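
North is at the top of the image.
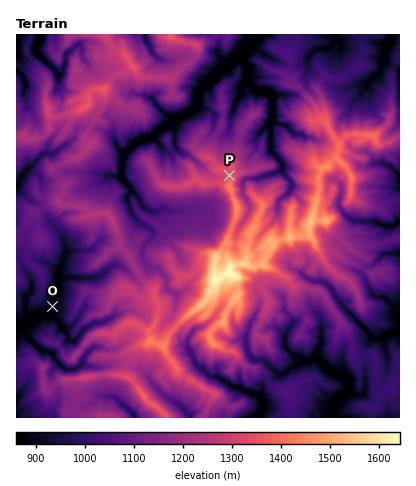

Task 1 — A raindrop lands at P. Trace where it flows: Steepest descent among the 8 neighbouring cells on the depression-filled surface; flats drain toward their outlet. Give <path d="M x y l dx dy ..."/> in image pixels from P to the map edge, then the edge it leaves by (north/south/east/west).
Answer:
<path d="M230 176l-4-2-4 4-6 0-6-4-20-18-6-2-6-4-4-4 0-16-2-2 0-4 6-6 2 0 12-6 6-6 0-10 2-6 12-12 14-10 8-10 8-2 10-16 2-6"/>
exit: north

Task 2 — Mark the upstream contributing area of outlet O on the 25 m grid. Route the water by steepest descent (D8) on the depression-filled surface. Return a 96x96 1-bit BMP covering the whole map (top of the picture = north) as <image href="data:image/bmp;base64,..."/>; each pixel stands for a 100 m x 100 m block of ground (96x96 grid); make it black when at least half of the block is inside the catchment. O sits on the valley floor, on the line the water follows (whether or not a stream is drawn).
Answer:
<image width="96" height="96" href="data:image/bmp;base64,Qk2+BAAAAAAAAD4AAAAoAAAAYAAAAGAAAAABAAEAAAAAAIAEAAATCwAAEwsAAAIAAAAAAAAA////AAAAAAAAAAAAAAAAAAAAAAAAAAAAAAAAAAAAAAAAAAAAAAAAAAAAAAAAAAAAAAAAAAAAAAAAAAAAAAAAAAAAAAAAAAAAAAAAAAAAAAAAAAAAAAAAAAAAAAAAAAAAAAAAAAAAAAAAAAAAAAAAAAAAAAAAAAAAAAAAAAAAAAAAAAAAAAAAAAAAAAAAAAAAAAAAAAAAAAAAAAAAAAAAAAAAAAAAAAAAAAAAAAAAAAAAAAAAAAAAAAAAAAAAAAAAAAAAAAAAAAAAAAAAAAAAAAAAAAAAAAAAAAAAAAAAAAAAAAAAAAAAAAAAAAAAAAAAAAAAAAAAAAAAAAAAAAAAAAAAAAAAAAAAAAAAAAAAAAAAAAAAAAAAAAAAAAAAAAAAAAAAAAAAAAAAAAAAAAAAAAAAAAAAAAAAAAAAAAAAAAAAAAAAAAAAAAAAAAAAAAAAAAAAAAAAAAAB/wAAAAAAAAAAAAAD/wAAAAAAAAAAAAAD/4AD4AAAAAAAAAAD/4+H4AAAAAAAAAAB///PwAAAAAAAAAAB////gAAAAAAAAAAB////AAAAAAAAAAAD///+AAAAAAAAAAAD///8AAAAAAAAAAAH///8AAAAAAAAAAAP///4AAAAAAAAAAAf///4AAAAAAAAAAAf///wAAAAAAAAAAAf///gAAAAAAAAAAAf///AAAAAAAAAAAAP///AAAAAAAAAAAAD///AAAAAAAAAAAAD///AAAAAAAAAAAAD//+AAAAAAAAAAAAH//+AAAAAAAAAAAAH//+AAAAAAAAAAAAH//8AAAAAAAAAAAAH//4AAAAAAAAAAAAD/8AAAAAAAAAAAAAB/4AAAAAAAAAAAAAAYAAAAAAAAAAAAAAAAAAAAAAAAAAAAAAAAAAAAAAAAAAAAAAAAAAAAAAAAAAAAAAAAAAAAAAAAAAAAAAAAAAAAAAAAAAAAAAAAAAAAAAAAAAAAAAAAAAAAAAAAAAAAAAAAAAAAAAAAAAAAAAAAAAAAAAAAAAAAAAAAAAAAAAAAAAAAAAAAAAAAAAAAAAAAAAAAAAAAAAAAAAAAAAAAAAAAAAAAAAAAAAAAAAAAAAAAAAAAAAAAAAAAAAAAAAAAAAAAAAAAAAAAAAAAAAAAAAAAAAAAAAAAAAAAAAAAAAAAAAAAAAAAAAAAAAAAAAAAAAAAAAAAAAAAAAAAAAAAAAAAAAAAAAAAAAAAAAAAAAAAAAAAAAAAAAAAAAAAAAAAAAAAAAAAAAAAAAAAAAAAAAAAAAAAAAAAAAAAAAAAAAAAAAAAAAAAAAAAAAAAAAAAAAAAAAAAAAAAAAAAAAAAAAAAAAAAAAAAAAAAAAAAAAAAAAAAAAAAAAAAAAAAAAAAAAAAAAAAAAAAAAAAAAAAAAAAAAAAAAAAAAAAAAAAAAAAAAAAAAAAAAAAAAAAAAAAAAAAAAAAAAAAAAAAAAAAAAAAAAAAAAAAAAAAAAAAAAAAAAAAAAAAAAAAAAAAAAAAAAAAAAAAAAAAAAAAAAAAAAAAAAAAAAAAAAAAAAAAAAAAAAAAAA="/>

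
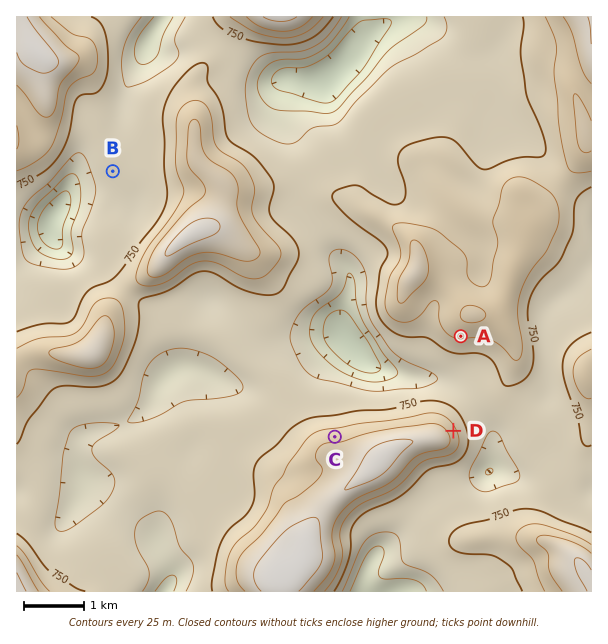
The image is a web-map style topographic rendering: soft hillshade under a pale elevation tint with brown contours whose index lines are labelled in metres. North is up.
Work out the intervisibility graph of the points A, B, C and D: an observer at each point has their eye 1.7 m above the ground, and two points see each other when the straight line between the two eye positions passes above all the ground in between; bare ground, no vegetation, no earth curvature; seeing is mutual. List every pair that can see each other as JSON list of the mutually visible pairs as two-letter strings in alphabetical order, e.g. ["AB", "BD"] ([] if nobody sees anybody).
["AC", "AD"]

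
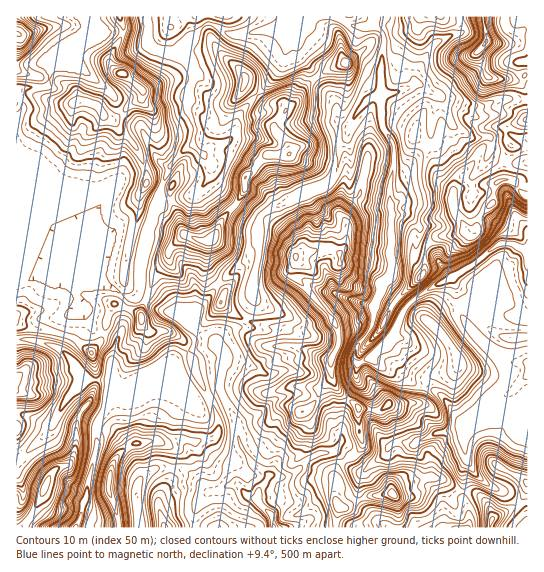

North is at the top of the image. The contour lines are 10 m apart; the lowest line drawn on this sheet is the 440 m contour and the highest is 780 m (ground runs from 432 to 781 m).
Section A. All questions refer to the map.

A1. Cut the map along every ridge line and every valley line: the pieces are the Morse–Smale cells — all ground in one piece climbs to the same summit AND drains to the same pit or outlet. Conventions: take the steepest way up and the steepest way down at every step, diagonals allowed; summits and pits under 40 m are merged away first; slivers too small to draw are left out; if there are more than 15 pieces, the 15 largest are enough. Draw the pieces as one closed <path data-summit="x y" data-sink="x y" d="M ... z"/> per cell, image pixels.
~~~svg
<path data-summit="486 42" data-sink="527 251" d="M527 16l-154 1 0 8 10 8 1 4-4 58 1 27 3 8 9 13 2 7 0 11-6 26 3 24 0 63-11 11 0 6-8 18-1 17-16 23-1 12 3 3 12-5 22-21 16-33 25-18 40-22 26-21 14 0 15 7z"/><path data-summit="213 238" data-sink="527 251" d="M297 23l-20 6-19 2-16 4-11 0-18-11-7 0-14 14-4 8 0 7 5 13 0 15-4 8-1 24 7 13-2 19-8 4-14 16-10 21-1 16-7 9-1 10-5 10-6 28-2 36-2 2-8 0-22-12-30 3-38-12-22 0-1 46 2 2 51 12 22 17 10-14 13-35 27 10 0-5 8-15 7-21 12-11 0-9 4-7 13-11 18 6 6 0-2 24 5 13 6 6 29-24 10 0 2-2-2-28 3-13 5-5 33-16 24-8 10-9 7-14 1-18 7-9 2-11-12-8-2-18-24-32-12-12-3-19-5-5 1-6z"/><path data-summit="122 74" data-sink="527 251" d="M146 16l-64 0 3 7-2 15-6 11-18 18-8 3-3 15-6 3-19 0-7 3 8 14-3 9-5 5 1 157 22 0 38 12 28-3-4-12 10-39 8-5 22 6 6-1 6-23 7-9 1-16 10-21 14-16 8-4 2-19-7-13 1-24 4-8 0-15-5-13 3-12-2-1-15 12-15-1-5-3-6-9 0-20z"/><path data-summit="295 257" data-sink="527 251" d="M379 96l-9 3-17 19-6 20-7 9-1 18-7 14-7 8-51 20-14 10-3 13 2 28-7 27 0 9 3 7-10 18 16 6 17 3 5 6 0 11 2 2 21 2 17 10 9 0-1 15 4 12 11 13 13 8 0 23 4 15-9 11-9 5 8 8 5 3 5 0 19-15 7-11 6-3 20 1 20-11 27-5 3-3-24-30-14-8-14-4-9-9-4-7-3-13-11-10-16 15-12 5-3-3 2-15 15-20 1-17 8-18 0-6 11-11 0-63-3-24 6-26 0-11-3-9-9-14z"/><path data-summit="17 34" data-sink="527 251" d="M513 244l-16 1-24 20-56 32-13 13-12 28-5 7 10 9 3 13 4 7 9 9 14 4 14 8 24 29 10-5 16-14 5 9 15 14 10 5 5 0 2-2 0-178z"/><path data-summit="295 257" data-sink="274 527" d="M247 320l-5 7-16 5-9 9 0 5 8 11-5 13 0 21 16 28 4 26 11 17 18 14 4-1 10 2 12-5 14-13 10-6 18-1 8 9 9-5 9-11-4-15 0-23-13-8-11-13-4-12 0-13-25-12-21-2-2-2 0-11-5-6-17-3z"/><path data-summit="393 494" data-sink="527 251" d="M463 427l-28 6-20 11-20-1-6 3-7 11-19 15-10-3-10-8-8 10 0 26 4 9-3 21 131 1 2-13-6-17 0-28 4-8z"/><path data-summit="110 478" data-sink="75 527" d="M165 391l-14 0-22 9-15-1-3 2-15 26 1 20-9 34-1 16-4 6 0 7-6 18 42-1 0-8-11-34 5-23 14-15 19-6 13 0 6 3 12-4 21 1 15-2 4-5 0-19-10-19-13 7z"/><path data-summit="110 478" data-sink="274 527" d="M219 391l-11 6 11 24 0 10-6 8-15 2-21-1-8 4-10-3-22 2-10 4-11 11-5 12-3 19 7 16 4 23 20-1-3-26 1-16 9-12 11-5 17 0 12 3 7 4 16 17 10-1 8-6 10-1 9 11 11 3 2-8 8-9 1-6-17-13-10-15-5-28z"/><path data-summit="491 521" data-sink="527 251" d="M491 405l-27 21 0 23 3 13-4 8 0 28 6 17-1 12 59 1 1-95-7 0-10-5-15-14z"/><path data-summit="346 63" data-sink="527 251" d="M337 16l-26 0-5 7-11 1-4 9 5 5 3 19 12 12 24 32 2 18 12 8 10-18 11-10 11-5 0-36 3-21-1-4-9-8-19 2z"/><path data-summit="213 238" data-sink="274 527" d="M186 235l-14 11-4 7 0 9-12 11-7 21-8 15 0 13 10 10 14-1 10 4 9 7 3 7 4 2 25-6-5-6-13-7-5-5-1-5 4-11 12-12 9-16-5-5-5-13 1-23z"/><path data-summit="17 377" data-sink="274 527" d="M34 340l-18 1 1 120 32-30 19-34 17-18-12-17-12-13z"/><path data-summit="213 238" data-sink="75 527" d="M117 304l-4 1-4 8-9 29-8 9 3 12 0 16 16 1 2 2-2 18 8-3 14-13 38-20 17-13-4-9-9-7-10-4-16 0-6-6-4-12z"/><path data-summit="45 487" data-sink="75 527" d="M111 380l-16 1-3 16-11 14-5 12 0 22-3 12-6 8-6 2-9 6-27 55 51-1 5-12 2-12 4-6 1-16 8-27 0-27 15-25 2-17z"/>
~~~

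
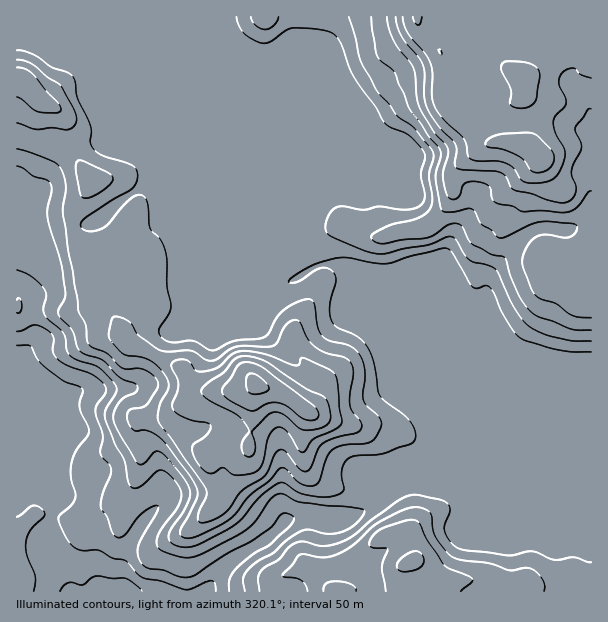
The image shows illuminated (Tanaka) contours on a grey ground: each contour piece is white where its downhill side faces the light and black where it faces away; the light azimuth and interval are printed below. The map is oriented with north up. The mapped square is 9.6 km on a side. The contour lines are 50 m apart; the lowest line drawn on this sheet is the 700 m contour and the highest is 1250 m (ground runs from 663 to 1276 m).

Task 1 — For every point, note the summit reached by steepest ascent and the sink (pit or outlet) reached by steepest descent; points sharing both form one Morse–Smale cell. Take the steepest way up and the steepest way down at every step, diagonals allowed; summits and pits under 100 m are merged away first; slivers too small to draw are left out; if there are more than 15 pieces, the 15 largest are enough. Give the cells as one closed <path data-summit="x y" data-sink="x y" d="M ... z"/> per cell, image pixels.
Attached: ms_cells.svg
<path data-summit="257 384" data-sink="104 591" d="M210 16l-194 1 1 9 13 0 17 8 15 2 18 6 13 7 10 11 18 44 25 24 9 4 7 5 16 36-8-1-9 8-20 7-21 13-18 18-9 5-31 5-18 6-13-1 9 19 0 9-12 20 0 4 6 11 2 40-4 8-16 22 0 5 8 1 21 8 13 12 6 10-3 18 6 6 0 11-11 22-10 12 9 23 0 12-6 24 0 16 19 27 4 19 131 0 8-7 17-21 41-26 18-18 13-4 20 0 10 2 21-1 20-11 15-20 15-10 7-2 14 0 9 2 9-2 11-10 3-6 0-15-4-12 0-23-34-81-10-18-7-17-30-12-25-14-15-2-14 2-24 16-19 6-21-4-11-8-2-12 3-4 0-162-27-65z"/><path data-summit="542 159" data-sink="104 591" d="M591 16l-380 1 3 16 27 65 0 162-3 4 2 12 11 8 21 4 19-6 24-16 14-2 15 2 25 14 30 12 7 17 10 18 30 72 4 9 0 23 4 12 1 11 42-40 79-32 16 1z"/><path data-summit="411 561" data-sink="104 591" d="M584 382l-17 3-40 18-30 11-43 41-3 9-8 8-12 4-9-2-18 1-17 11-16 20-20 11-21 1-10-2-20 0-13 4-18 18-41 26-17 21-7 6 387 1 1-208z"/><path data-summit="21 80" data-sink="104 591" d="M30 26l-14 1 1 196 7 1 11 10 54-10 13-6 18-18 21-13 20-7 9-8 8 1-16-36-7-5-9-4-25-24-18-44-10-11-13-7-18-6-15-2z"/><path data-summit="542 159" data-sink="104 591" d="M24 372l-8 0 0 219 55 1-1-16-21-30 0-16 6-24 0-12-9-21 15-21 6-15 0-11-6-6 3-18-6-10-8-8z"/><path data-summit="542 159" data-sink="104 591" d="M21 223l-5 1 1 142 15-22 4-8-2-40-6-11 0-4 12-20-2-15-7-13z"/>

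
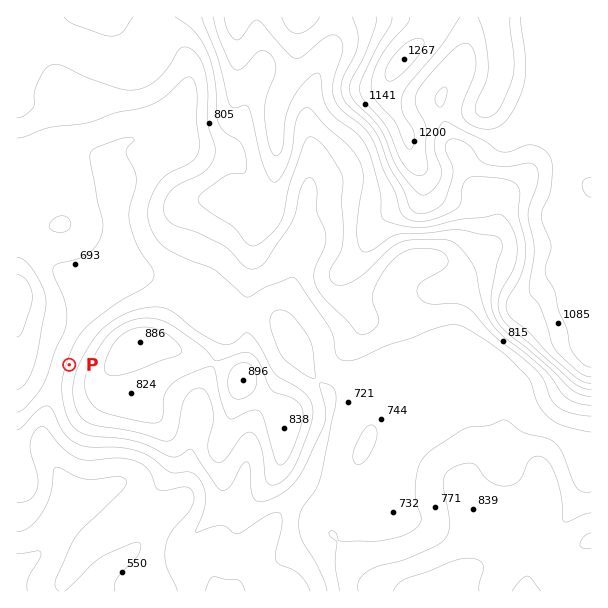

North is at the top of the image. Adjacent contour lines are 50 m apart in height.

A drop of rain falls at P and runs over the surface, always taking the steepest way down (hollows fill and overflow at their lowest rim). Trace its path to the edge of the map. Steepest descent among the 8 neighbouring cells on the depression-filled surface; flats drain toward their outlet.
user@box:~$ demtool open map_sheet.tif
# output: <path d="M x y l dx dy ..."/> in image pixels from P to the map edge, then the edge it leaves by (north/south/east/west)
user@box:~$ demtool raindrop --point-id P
<path d="M69 365l-10 0-2 3-1 9-2 1 0 5-1 1-2 14-1 1 0 5-2 1 0 5-1 1 0 5-2 1 0 6-1 2 0 22 6 12 10 15 2 6 3 5 0 4 1 2 0 21-7 9-2 4-3 3-7 15-20 20-4 1-6 5"/>
exit: west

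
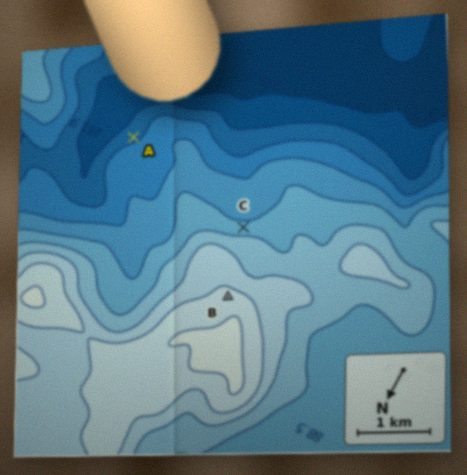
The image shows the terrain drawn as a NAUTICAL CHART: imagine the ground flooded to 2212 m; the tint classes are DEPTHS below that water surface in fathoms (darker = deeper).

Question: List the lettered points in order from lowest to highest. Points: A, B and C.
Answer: A C B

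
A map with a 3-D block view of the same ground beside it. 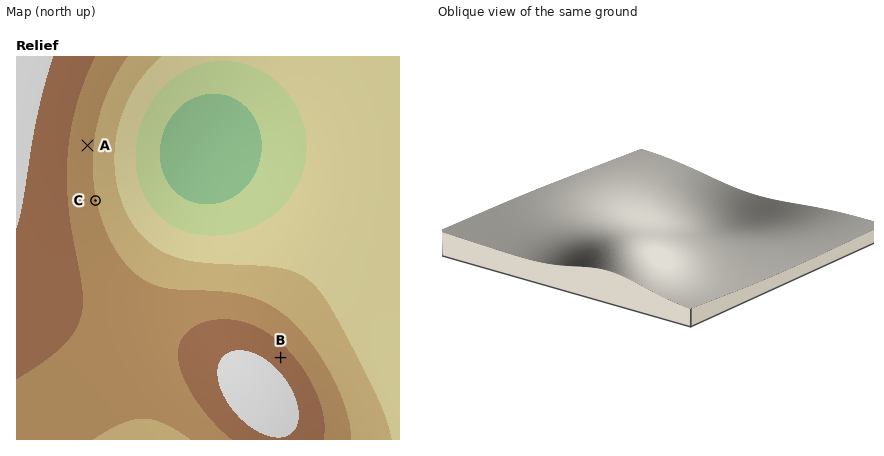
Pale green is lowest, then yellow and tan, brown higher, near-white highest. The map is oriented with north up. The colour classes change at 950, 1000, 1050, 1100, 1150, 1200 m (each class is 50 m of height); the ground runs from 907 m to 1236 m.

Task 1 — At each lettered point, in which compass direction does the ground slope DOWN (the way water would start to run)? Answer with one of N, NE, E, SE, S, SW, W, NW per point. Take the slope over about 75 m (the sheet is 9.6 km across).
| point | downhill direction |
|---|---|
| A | E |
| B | NE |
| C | E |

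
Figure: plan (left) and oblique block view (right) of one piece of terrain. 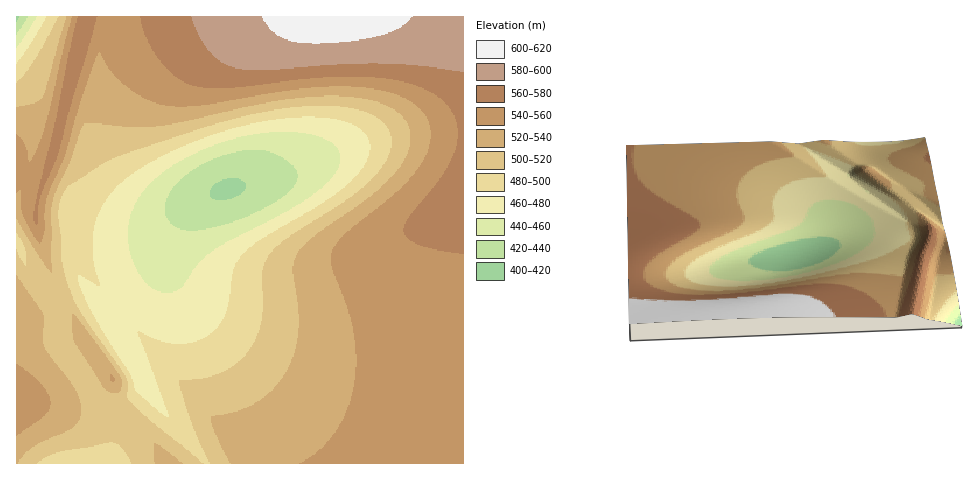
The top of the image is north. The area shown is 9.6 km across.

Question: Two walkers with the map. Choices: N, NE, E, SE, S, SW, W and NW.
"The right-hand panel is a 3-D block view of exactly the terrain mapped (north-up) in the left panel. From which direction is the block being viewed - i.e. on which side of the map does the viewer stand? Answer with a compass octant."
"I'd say N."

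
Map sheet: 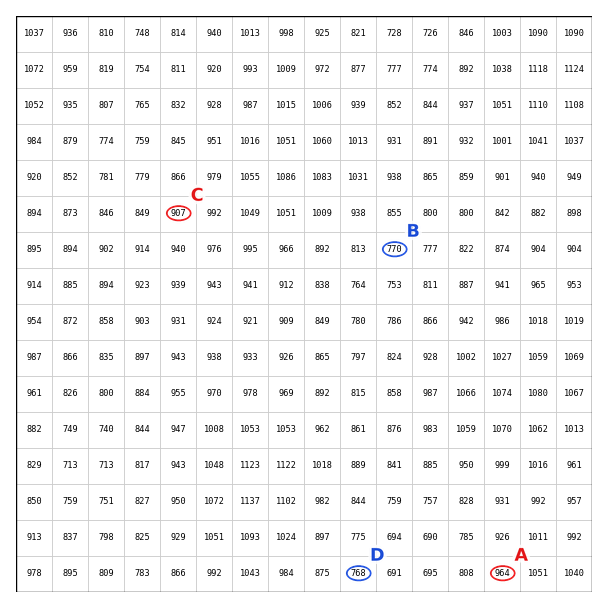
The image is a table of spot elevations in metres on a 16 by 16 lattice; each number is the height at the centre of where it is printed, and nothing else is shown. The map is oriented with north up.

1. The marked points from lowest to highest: D B C A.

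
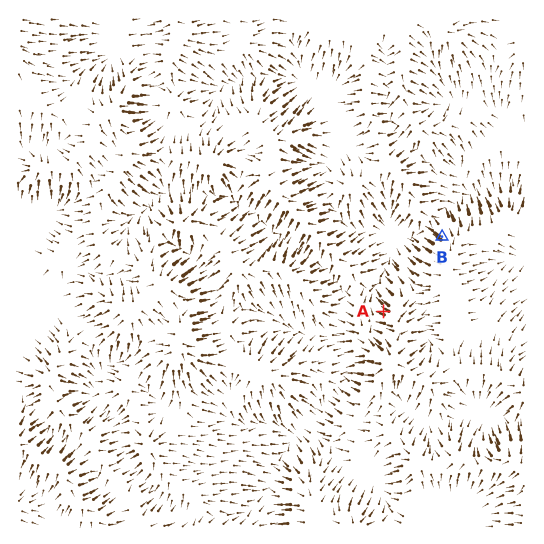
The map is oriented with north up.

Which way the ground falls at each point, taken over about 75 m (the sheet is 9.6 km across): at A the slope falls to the NW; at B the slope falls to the NW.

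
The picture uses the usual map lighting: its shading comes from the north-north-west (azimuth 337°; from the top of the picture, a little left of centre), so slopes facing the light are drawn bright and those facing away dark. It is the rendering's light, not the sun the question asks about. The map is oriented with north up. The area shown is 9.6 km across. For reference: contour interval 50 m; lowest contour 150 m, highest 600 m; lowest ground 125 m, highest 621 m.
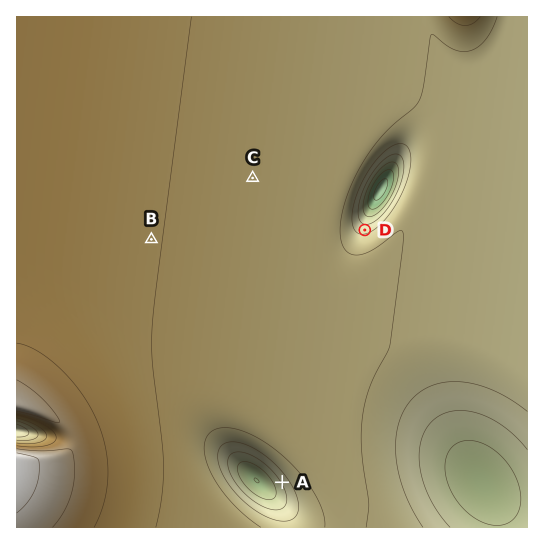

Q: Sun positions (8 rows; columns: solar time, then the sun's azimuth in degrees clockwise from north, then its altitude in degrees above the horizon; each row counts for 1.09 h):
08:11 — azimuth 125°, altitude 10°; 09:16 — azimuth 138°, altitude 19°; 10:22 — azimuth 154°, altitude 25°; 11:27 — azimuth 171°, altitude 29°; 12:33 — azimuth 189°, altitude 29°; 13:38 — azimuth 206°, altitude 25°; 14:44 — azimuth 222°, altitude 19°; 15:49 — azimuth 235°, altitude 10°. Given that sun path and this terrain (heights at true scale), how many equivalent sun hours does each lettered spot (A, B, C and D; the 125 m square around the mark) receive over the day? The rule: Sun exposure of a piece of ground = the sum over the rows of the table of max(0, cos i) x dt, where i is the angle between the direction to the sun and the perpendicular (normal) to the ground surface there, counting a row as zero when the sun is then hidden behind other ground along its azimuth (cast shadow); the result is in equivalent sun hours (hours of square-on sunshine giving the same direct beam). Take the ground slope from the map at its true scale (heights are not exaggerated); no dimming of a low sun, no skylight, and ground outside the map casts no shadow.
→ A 4.1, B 3.1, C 3.1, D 1.3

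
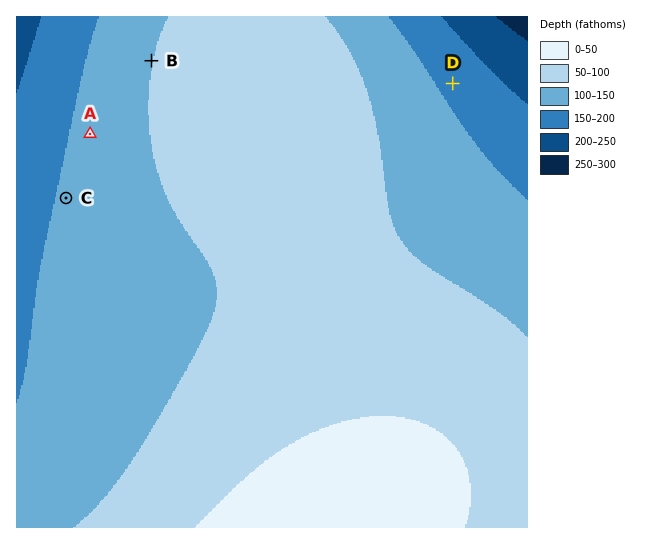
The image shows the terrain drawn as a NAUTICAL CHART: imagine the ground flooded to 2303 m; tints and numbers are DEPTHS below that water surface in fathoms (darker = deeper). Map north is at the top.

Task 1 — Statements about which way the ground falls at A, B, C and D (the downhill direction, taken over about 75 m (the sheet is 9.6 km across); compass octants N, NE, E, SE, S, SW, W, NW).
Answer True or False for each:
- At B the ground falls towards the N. False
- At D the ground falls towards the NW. False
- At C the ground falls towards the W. True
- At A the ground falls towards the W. True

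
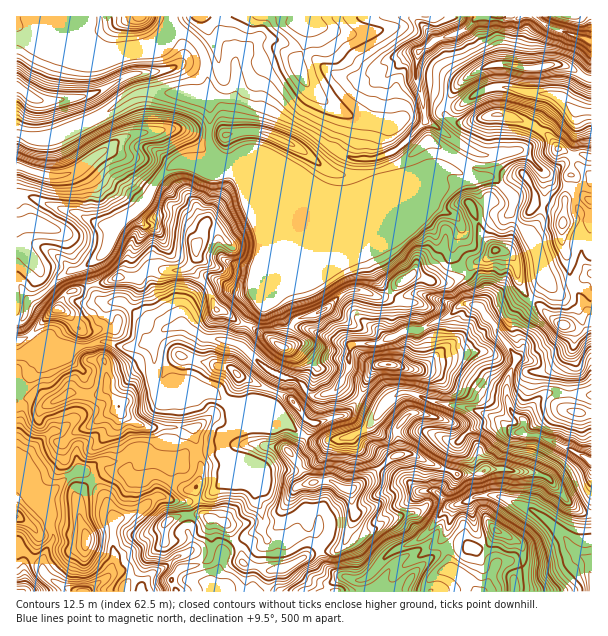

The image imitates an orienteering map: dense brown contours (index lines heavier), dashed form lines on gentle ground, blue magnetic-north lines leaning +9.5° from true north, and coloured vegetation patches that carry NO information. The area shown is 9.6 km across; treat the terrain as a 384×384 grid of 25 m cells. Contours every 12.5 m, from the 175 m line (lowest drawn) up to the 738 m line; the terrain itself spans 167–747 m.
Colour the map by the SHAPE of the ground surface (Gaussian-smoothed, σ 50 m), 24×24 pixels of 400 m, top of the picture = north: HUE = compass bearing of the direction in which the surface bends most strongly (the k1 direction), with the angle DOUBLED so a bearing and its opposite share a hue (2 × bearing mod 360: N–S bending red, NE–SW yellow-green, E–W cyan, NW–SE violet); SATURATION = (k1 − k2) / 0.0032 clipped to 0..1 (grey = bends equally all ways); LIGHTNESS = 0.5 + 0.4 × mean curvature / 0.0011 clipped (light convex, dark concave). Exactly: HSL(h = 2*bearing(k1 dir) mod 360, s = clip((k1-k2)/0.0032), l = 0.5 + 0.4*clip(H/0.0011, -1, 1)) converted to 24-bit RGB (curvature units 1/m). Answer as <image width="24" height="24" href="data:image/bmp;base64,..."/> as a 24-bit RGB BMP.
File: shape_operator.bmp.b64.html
<image width="24" height="24" href="data:image/bmp;base64,Qk32BgAAAAAAADYAAAAoAAAAGAAAABgAAAABABgAAAAAAMAGAAATCwAAEwsAAAAAAAAAAAAA1niKjSF1oWI5LLGOtXRrIklx5eGFh1d6fGBmjnlTwFVhrK5DQpI/kJUeJ6RRemmo0HZ3SIx+jFZzV4p2mcKBjblvU1Wdj0ann0dDQFGTz7OtVpesU0JzzHObJ8Q1q0JyUGCUi8ikXZKZznTJtE/e3pPkWMNPGl4sj7ZDqF+6enKjm2qkaoBGsdmfVEZ8glNwaMKeOEGZrMCJkVWyRV2vjH7Ixo2DgVOYe7WPZbWRiUmPcIJmdH1ptFdX1X+dkWfONJkiG5xtc5/AqkLdwfDwwlSqaShQiYJUqmNzXEx3vsePbkZwi41KJGUt0lYqONhxmIK6o2CreD2lwYhQWmA+kJlEj9NoQ5LJd23p4ij/CDYAgP8ePRcPQBcVvZlCdd3qhWN2XItNlbRjllCTha2th3OzZqyyyq+LOGhJgWZYOENd5ZettrT1td7y67Dlc4w5XSMcdgsG68/80VQIM8Z+Uarb0vnoNzF8c150p4t4bUWbZKVMapRZgHVpfXtrl6lsbliAg11gVEF6pe+fGn1KoXJOdC1S97Lqt9jzjNn6jiStpPHbj6brloHPs1ZwSwIPklCASa9oq069tGd0oVxfY8fBbXa5wLSJUm56YamzOMC/yj8cs1QKHSoJDH0z6GkseXATNxkODq0+stE4VEIgehsLcxsLcr6xY4izwHmwQ2xRqV2BrdKiN4V+gHFJoGVPt2ilfXtodVtfbvWXUnn078/8H3TQEWFL+83+LlD/uCICoDdGnyu1RJ6dn6bAkZ7EX4+SgG+nm4fGu3eTcMF0ez2UgX52e2pebzo7etiTXNPuz2cAdEMRDj0j+6CbHycMMy0AbeBTcLW7iZtsLh+FsJRufX86cYIyi3BlWHhZsEKhteTKdFKncUuFsnqXZoy/qNTl1kNDMQILkuJVWtCBEDqIm8D51cz/xc/8vYDJqXOsbWqsFYS9xFV6uXSoVMeP1GTic11Unbk4dJ8QmYw4UHt5Y6xjdkI3UT8ZagxSzfL+xbDu6xxFZx1UPJsFIDIBdm4Nt36NuIu6aLW9gxNMP2psqqZP1FvDDWFj+Mjsc8mgYVmLtmRzfntbaXVcbDuD1Pftk/vwCCsJ/07U+sz/Va3HhT1RsnS0WYHPAOc4SYInZBhLsnGCcp+5n+HauWW5jog8AJwt+sHy3EPhmXw9sJhraGpKQ5tnzO8kRyYRZXpmRWkuETYO/6rpzND51XLrzs415Q5C1T67Kmpge6xeZ8WJaERUjrF0dpuVRq5EHT0HDnN087DWsobFnoDZ2bZ36IwvC4lfcnl+f39/dn93PW0wWFwkOpV47rPHWWGZr2WyrmnLedGMSkaNnFhsoI1blItikFRwn7moLl90fPU0Vo3Sei120sWiVlzcsb7ySUh2f39/f39/f39/eX93UXRcWsE0v2KFUWiEbcJ81Z3IWDBpwsJoW3uPgImpcrK0k004d1s8GW8rrQ16b7N7ub2TtNqvZBpofHZ/f39/f39/gIB/f39/f39/W3pmoq9MiTVZjbdldi9RtEa2tdORZEqbcFQ4flk8cZd7iqepY5aEDTg03puqtOjO4Y2oVSRmf39/f39/f3h3gIBteH91f39/f39/W3x+ddapvnnBbzaBdsxdv1JsVEuxrs3wqKns0KDblXaHmniIVaaPEXoZbT4cbF8tgmh1f35+emBfaat5gaW6a1+2pHe5iIpvc31sa5lfSJhibnTH3TKFhpArrIFedVYpREooSpt55LThvoTEpz1iiopZUJVst0hpZnpMoEdml93eokW5dD45koZNSJAkizHbh6e/kjhAe2tAUmAuaS8l1/TlXH3iiFQ+ZH5DKlQdI1obxGeHr5vUuK/cjWTFU6W/dXXMVazIcTIthVpXg5qVf4+anYqoINWpsBY+aXnXz7ThlanUrt7qj8FjW0kmhsPYrKnixbPrjV7gHlQcbHc1bWE6emBWfoRbgWpafV5qjniMiaiafpaWdXmEeYaLcB+9xbJVVIsUK4Uat44xYUIXXCYdilU4tK1vb2JOaWpBolo3453zj3/kfmvAW5COoKN2cWqJd2uGiqeHfpZwfm1da4BiZpdrQQyjh7eK3Zvm4lzzJhXsoJf0X43Wp+v2hWNSfHFrf3x6gHhsXXA5Z207lYpdkFCIlKN0ZX16bHKQopdtjGdsfo2CjHZ3kZlUEWQNKc1Kcl+4aKtXc8GxV6eRrs/gaiaed4Z8f39/fn5/jF+Su3aaYceLTFKErIhrenCQkXaVWn6JfJt8gJiBcZCVdW6XqnSlxnK60xZFAHkfgKEFVWwArVkAMwwApEsA"/>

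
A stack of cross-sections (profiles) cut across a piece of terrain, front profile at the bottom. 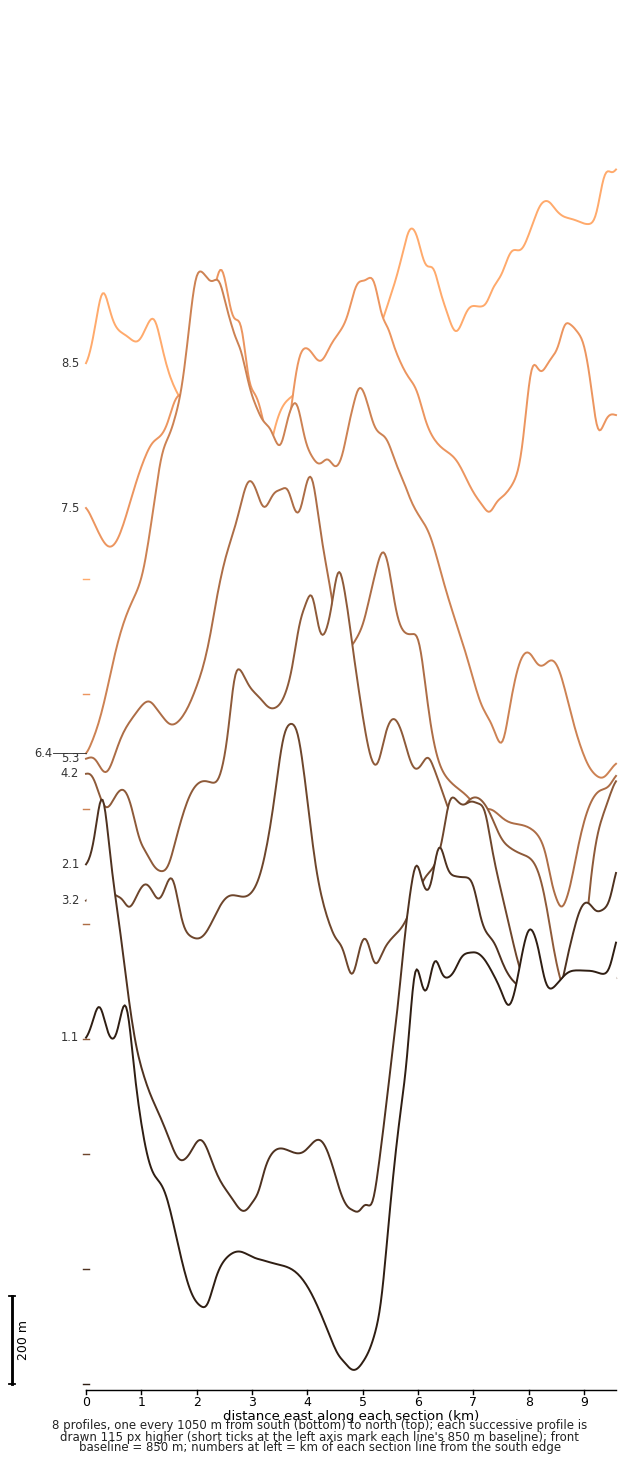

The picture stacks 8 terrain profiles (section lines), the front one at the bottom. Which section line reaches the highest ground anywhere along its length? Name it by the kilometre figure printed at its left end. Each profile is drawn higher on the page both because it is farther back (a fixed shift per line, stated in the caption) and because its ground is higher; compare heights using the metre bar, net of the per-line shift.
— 6.4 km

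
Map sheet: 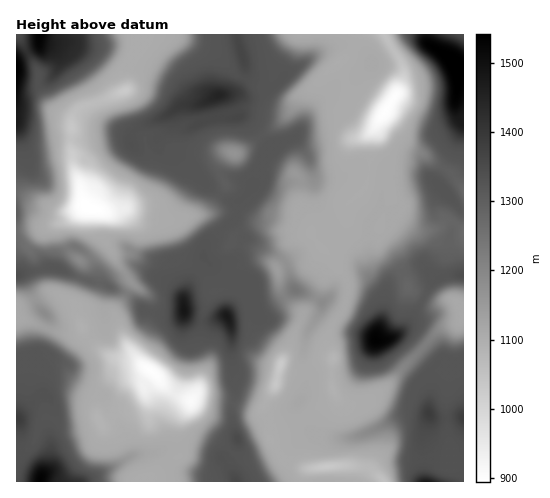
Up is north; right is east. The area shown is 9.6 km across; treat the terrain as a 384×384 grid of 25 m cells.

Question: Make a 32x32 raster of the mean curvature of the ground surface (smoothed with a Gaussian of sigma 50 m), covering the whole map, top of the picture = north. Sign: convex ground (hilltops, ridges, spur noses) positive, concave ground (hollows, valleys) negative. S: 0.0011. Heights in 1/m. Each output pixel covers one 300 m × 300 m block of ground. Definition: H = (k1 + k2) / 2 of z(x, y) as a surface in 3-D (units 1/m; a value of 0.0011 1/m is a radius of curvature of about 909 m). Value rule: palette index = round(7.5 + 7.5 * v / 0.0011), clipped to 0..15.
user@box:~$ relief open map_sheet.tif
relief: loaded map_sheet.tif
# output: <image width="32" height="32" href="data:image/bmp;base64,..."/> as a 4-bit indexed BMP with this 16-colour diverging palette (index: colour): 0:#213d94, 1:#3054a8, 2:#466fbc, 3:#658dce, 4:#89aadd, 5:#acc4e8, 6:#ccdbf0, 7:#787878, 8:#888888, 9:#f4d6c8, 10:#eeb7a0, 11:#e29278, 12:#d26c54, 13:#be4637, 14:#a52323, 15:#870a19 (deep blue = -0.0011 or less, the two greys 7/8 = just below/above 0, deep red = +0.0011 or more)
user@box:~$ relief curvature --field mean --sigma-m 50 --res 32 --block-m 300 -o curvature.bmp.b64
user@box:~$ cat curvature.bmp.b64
<image width="32" height="32" href="data:image/bmp;base64,Qk12AgAAAAAAAHYAAAAoAAAAIAAAACAAAAABAAQAAAAAAAACAAATCwAAEwsAABAAAAAAAAAAlD0hAKhUMAC8b0YAzo1lAN2qiQDoxKwA8NvMAHh4eACIiIgAyNb0AKC37gB4kuIAVGzSADdGvgAjI6UAGQqHAC+4i8FndZ15fjZniIUddhRJt6N8l3YMl6oodkNmP4d3dIpSZYiILKjjaIiZdRiod4aMJ2iGmobcwXeIid1XqGbGjhZ4lqZWXxWHd3ZEu31qd5wXiaSmA49jmIeHdR5sV3iaJ6llViCN0yqIZ0MLl3eHioZ4ZQmiu/YbiGXaIth3h57XaCBpkGqiFYhE16IsiN33J3YJX9uKizeXVL/GM+p4I2ilarhWPlyClkm//5NgRLdog8t9tc85+EtCnJOOVFyGdTD7XeKpWaQakKdnmFVUERfsUXylZns7+LRNll0A+n3+4x6Fd4iPC2VlaNd536ndCoHah3iIlgtHdpaqqXh6udoojO2od5mWd3dlWLl4oDiou2MRrYerRXeHd1V3iYNmNURpdga5hnV3h4h1WnmVkxQ0GoUQaad0d3eIdi1tVIwXZlglzKiMlFhneHY8mo3oA2pEjal4iaV7Z3d0nZachWmEzriJp7mwe0iHdZp3fVRnb7iHiRAqqclYvKZzp4w3hpyHd3iJqJvUdCJ6T2jbJFfPyYaImYlX9WqwO15euAZWRHy7l0aIkJZ40wVonZZyRkIwuZv7l8A3d6wQc5+x25J2Y9h5h2euFYeLcJCO4IqMJoVtdmWni/JniNQy2mqZyeJ3N9h3p7q+Z3mAXu4Padfkd3I7eXqgNniKCP/H"/>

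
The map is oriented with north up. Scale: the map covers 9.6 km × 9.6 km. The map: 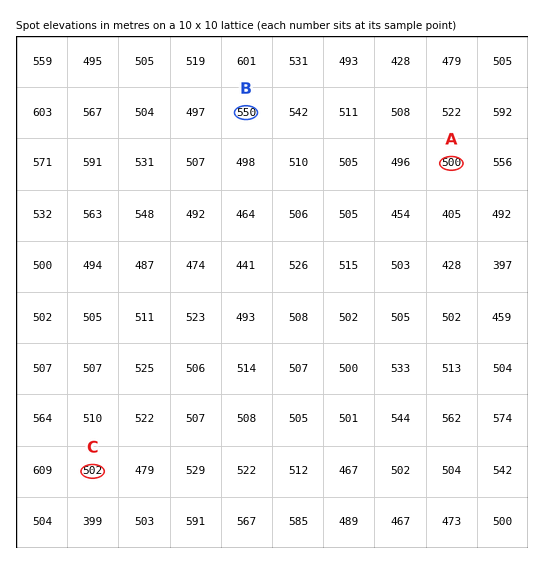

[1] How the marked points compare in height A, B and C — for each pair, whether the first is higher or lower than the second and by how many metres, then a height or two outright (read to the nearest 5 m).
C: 50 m lower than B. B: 50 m higher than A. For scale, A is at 500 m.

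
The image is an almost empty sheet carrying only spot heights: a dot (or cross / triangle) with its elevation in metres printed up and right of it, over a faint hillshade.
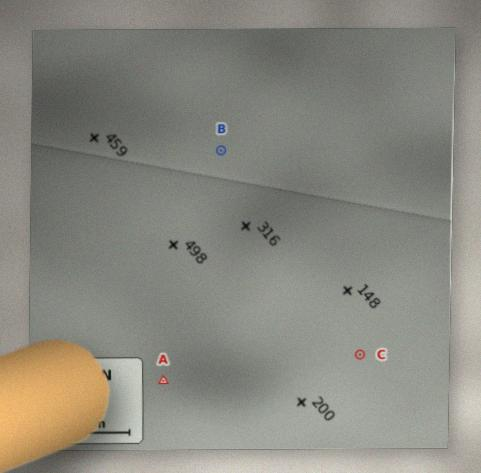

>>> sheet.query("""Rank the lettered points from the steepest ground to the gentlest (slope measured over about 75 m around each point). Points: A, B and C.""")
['A', 'B', 'C']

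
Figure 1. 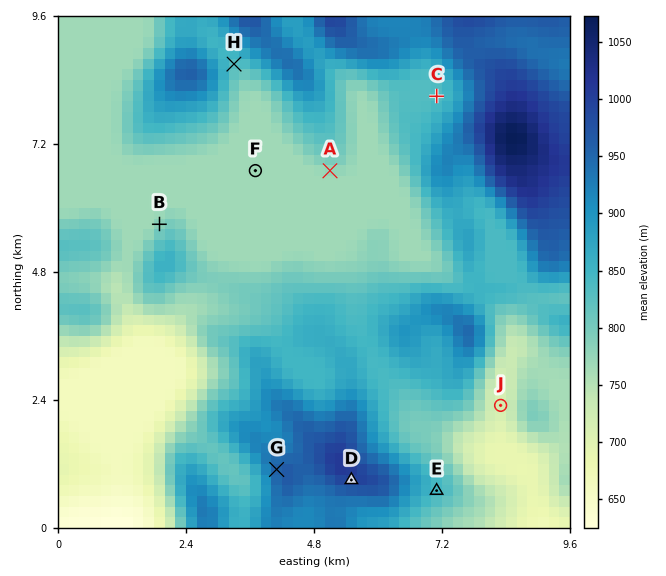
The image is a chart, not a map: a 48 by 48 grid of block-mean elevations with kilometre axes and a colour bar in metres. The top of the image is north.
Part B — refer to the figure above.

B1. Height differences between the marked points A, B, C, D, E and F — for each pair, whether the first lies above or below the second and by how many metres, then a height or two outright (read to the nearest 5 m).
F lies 235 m below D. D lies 225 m above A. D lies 215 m above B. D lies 165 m above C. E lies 155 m below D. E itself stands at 845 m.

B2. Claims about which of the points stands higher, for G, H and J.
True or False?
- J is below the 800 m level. True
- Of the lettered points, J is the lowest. True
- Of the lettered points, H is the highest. False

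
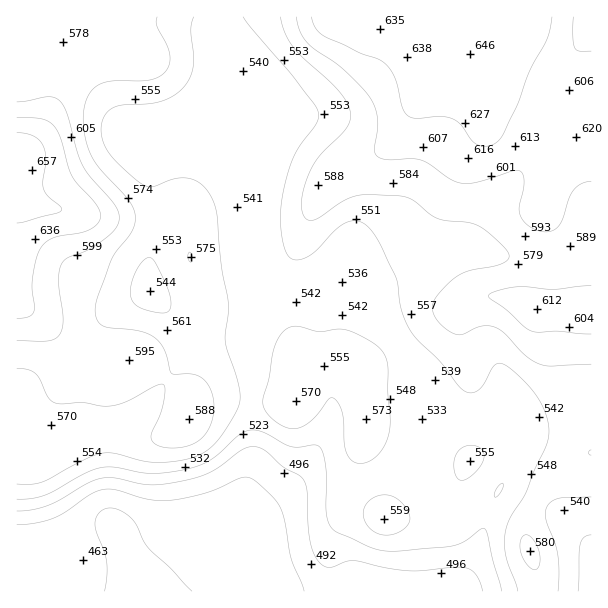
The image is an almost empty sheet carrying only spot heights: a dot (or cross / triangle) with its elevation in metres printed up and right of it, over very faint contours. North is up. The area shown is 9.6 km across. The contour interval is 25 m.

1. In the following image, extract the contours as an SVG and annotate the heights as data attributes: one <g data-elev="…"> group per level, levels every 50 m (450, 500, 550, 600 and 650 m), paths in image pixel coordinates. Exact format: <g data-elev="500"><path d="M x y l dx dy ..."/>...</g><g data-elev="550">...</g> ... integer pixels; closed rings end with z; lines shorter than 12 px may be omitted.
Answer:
<g data-elev="450"><path d="M104 591l3-16 0-14-11-30-1-9 2-6 3-4 10-4 10 2 11 8 6 7 6 15 5 8 23 21 21 22"/></g><g data-elev="500"><path d="M17 511l15-1 16-5 40-22 14-5 12 0 26 6 13 1 18-2 23-5 21-8 28-21 8-2 6 0 9 4 16 15 17 9 5 5 3 12 1 32 2 19 5 14 8 8 9 2 13-5 8-1 34 7 21 3 56-4 7 3 5 4 4 8 3 9"/></g><g data-elev="550"><path d="M558 591l1-19-1-17-3-12-9-22 0-12 5-7 7-4 33-1"/><path d="M380 534l9 1 9-2 8-6 4-6-1-8-5-7-6-7-8-3-9-1-7 3-6 4-4 7-1 7 3 8 6 6z"/><path d="M17 484l15 0 10-2 42-22 18-7 12 0 27 8 14 1 21-1 18-4 12-6 10-9 12-16 10-19 2-9-1-11-14-45 3-40-7-36-4-51-5-17-10-13-13-7-15 1-22 8-9-2-15-12-17-17-6-10-4-12 2-15 4-6 5-5 10-3 25-1 14-3 13-6 11-9 5-9 3-11 1-12-3-24 3-13"/><path d="M460 480l5 0 6-4 11-12 2-11-5-6-6-2-8 1-4 3-5 5-2 7 0 9 2 7z"/><path d="M355 462l8 1 11-4 9-10 5-12 2-18-2-27 0-24-3-12-4-6-7-7-26-13-10-1-18 3-21-6-11 2-9 8-5 14-5 28-6 21 2 11 6 7 10 8 9 3 7 0 14-7 18-22 4-1 5 4 4 11 2 30 2 9 4 6z"/><path d="M156 312l-19-6-4-4-2-6 0-11 4-12 6-10 8-6 4 3 5 7 9 20 4 13 0 8-3 3-4 2z"/><path d="M243 17l9 12 41 48 21 27 4 9-1 10-17 23-7 12-10 33-2 18 0 18 3 18 4 11 6 4 11-2 10-7 18-19 9-7 11-4 10 2 6 5 8 11 18 37 6 33 8 20 9 12 23 22 18 24 9 6 9-2 7-7 10-18 3-2 4-1 9 5 16 15 10 12 7 12 6 19-2 17-12 27-10 24-16 25-4 15-1 11 2 12 12 34"/></g><g data-elev="600"><path d="M17 341l30 0 7-2 5-3 3-6 1-9-4-39 0-10 2-8 6-6 20-8 20-13 9-9 3-10-1-6-4-8-24-27-7-12-6-15-10-36-7-13-6-4-6 0-31 5"/><path d="M591 286l-37 3-38-2-20 4-8 5 2 3 19 13 15 14 7 5 8 1 19-1 33 3"/><path d="M591 51l-12 0-4-3-2-12 0-19"/><path d="M296 17l4 13 7 12 8 8 28 19 19 18 9 12 5 11 2 10-3 32 4 6 10 2 22-1 9 1 9 4 23 16 12 3 13-1 35-11 7 0 4 3 1 6-5 27 2 9 9 11 13 5 8-1 7-4 5-8 5-19 5-9 8-7 10-3"/></g><g data-elev="650"><path d="M17 223l40-10 3-1 2-3-14-13-4-7-1-7 3-24-4-14-9-8-16-3"/></g>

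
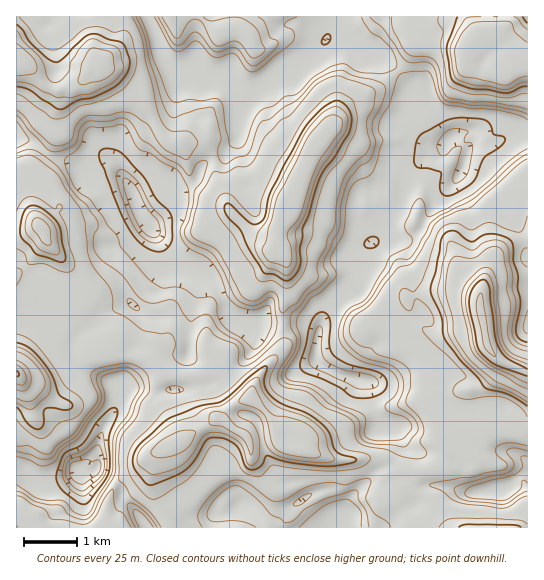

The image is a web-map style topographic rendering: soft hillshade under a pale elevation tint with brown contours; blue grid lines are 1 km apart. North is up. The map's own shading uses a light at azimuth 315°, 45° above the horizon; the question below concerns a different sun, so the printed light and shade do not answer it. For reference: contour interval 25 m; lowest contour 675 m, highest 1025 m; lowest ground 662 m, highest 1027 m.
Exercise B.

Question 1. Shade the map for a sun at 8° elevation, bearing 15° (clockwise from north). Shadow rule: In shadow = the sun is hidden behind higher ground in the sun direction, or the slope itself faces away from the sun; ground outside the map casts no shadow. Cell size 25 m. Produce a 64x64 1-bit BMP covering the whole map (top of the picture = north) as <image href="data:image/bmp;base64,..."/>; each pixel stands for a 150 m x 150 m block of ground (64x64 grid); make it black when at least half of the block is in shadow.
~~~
<image width="64" height="64" href="data:image/bmp;base64,Qk0+AgAAAAAAAD4AAAAoAAAAQAAAAEAAAAABAAEAAAAAAAACAAATCwAAEwsAAAIAAAAAAAAA////AAAAAAAAAcAAAAAAAAADwAAAMAAAAAOAEQOwAAAAAwAf++AAAAAEAH4ewAD4AAUAPP8gB/wwAzgd/4AA/P8BCB3/4AAA/7AAOf4AAAH38AD5gAAAB0cAAfgAAAAHYwAB8AAAAADggADAAADAHsDAAAYAA+B+wEAADgADwP/AAAAIAAAA/4AAAAAAAAD/gB8AAAAcAP8APwAAAH8B/wA/AAAB/wP+AB4AAAP/A/gAAAAAAPwH4AAAAAAA4AfAAAAAAABAAsAAAAAAAAAAwAAAAA8AAACAAAAAH4AADIAAAAAfsAAMgAAAAD+MAAgAAAAAM8wAAAAAAABjwAAAAAAAAOPgAAAAPAAD58AAAAB8AAfGAAAAAHgAB8QAAAAAYAAPgAAAAABAAAQAAAAAAAAAQDAAAAAAAADgIAAAAAAAAMAAAAAAAAABgAAAAAAAAAOAAAAAAAAAAwAAAAAAAAAHHAAAAAAAAAZ4AAAAAAAAAPgAAAAAAA4A8AAAAACAPgHAAAAAB/DwYAAAAAAH/OD8AAAAAAf+wP4AAAAAB/+H/gAAAAAP/7/gAAAAAA//+/AAAAAAD/7w+AAAAAAP/+AYAAAAABv/AAAADAAAewAAAADeAAD6AAAAEf8AAfoAAAA5+IADgAAAAHuwAAcAAAAAcwAADgAAAABgAAAAAAAAAGAAAAAAAA=="/>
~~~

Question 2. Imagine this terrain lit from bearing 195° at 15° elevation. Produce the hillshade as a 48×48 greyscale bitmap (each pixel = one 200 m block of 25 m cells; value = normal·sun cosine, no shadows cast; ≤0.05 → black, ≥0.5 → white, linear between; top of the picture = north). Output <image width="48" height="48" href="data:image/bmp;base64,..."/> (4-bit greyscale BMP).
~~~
<image width="48" height="48" href="data:image/bmp;base64,Qk32BAAAAAAAAHYAAAAoAAAAMAAAADAAAAABAAQAAAAAAIAEAAATCwAAEwsAABAAAAAAAAAAAAAAABEREQAiIiIAMzMzAERERABVVVUAZmZmAHd3dwCIiIgAmZmZAKqqqgC7u7sAzMzMAN3d3QDu7u4A////AHZVMANlJ+p3dlVEZ4iZiHiaqHZ3ZTMyNWQiISRkTNl3d2ZWeZiJmYmqmHd3ZCEQJSACIjNVnbh3eJh4q6mZqruoh3dmQhABJAJEICI4q6mYeJmruoiZq7uXd3dmVndmQ0aHMkM4q7qqh4q8uHiau7uXd3d4mszMpoq5Z4dpm6qql3icyazd3LqYd2Z4iZq6hszLrLqpiIiaqHisqt7duWZmVEVneHd2acy6zbuodFd4mZrKesqYYzMQETaHd3d4rKupu6qGZDRWec3HWYd2Q1UhI1eHd3eJqquYmqmFRlM0WLp0aXZSA1RGd4mHd3d3d8p5maqGRmUyNFVnqEIAEhFGisuHd3d3edqZdnl3ZWZDMhJqlAASIAJGeKl3eIiJvcmWRWVXdXdmVDM1URERAjM0Znd3eInO/5dkRlR4mYiId3ZCNEAAEzRniYd3d4vv/jQiZmjM3Jd2Z3diFmVCJXrNzKh3eM7vyQEEZ3m8yoZVV3djFHl1ar3u3Kh3jO/6MAA2d3eIh2ZmeHZDIlh3iq3LqYd4vc2SABNnd3d3dmZndlIDRFVXiKuYiHeJu6pREFZ3d3dmZVVWZTEldmVHiIiIh3d4qalTQ3d3d3dlRFVWZDRomId3mGVnd3d5qbhEZXd3d3dlVmZlVFesy5moh2Mld4eLqadEZXd3d3dmZlVVVVnMzKmamHU0Z3eamHZFRXd3d3ZWZVREVWq5m7qaqXdkVmeIh1Q1RXd4h2VFVVVVZouonNyYd3d2RVZ3d0IlVXibl1REVVZnebuYvcp2ZWd3VDV3dlNFRIrcdlRGVVV4rMqKupZWd3d3YzR3ZTRURazIRlV2VCR63biKl3VXeId3ZWVnYyMyRquERmdlQiWJqoipZnZ3eId3d4hWQzMiRodBVlVFM3qXeHmlRXeHd2d3d3hTI1VFZmMCZUNVNbuHZ4ljVneIZmd3d2ZSEkZnd2M1UiRkOMl4d3ZFd3d4Znd3d3VVMiRnd2VmMTZka6d4hWVWdld4dniHd3VmUzI2d3dlI2ZlrIeKlWVmd0Z3h4mYd3ZmZFQ0Z2ZCNndouYm8l1RFZ2V3mYqYd3dmZ2dTNTM1eHd5mazbmWQ0Z2RnmomYd3dlV3dlMyN6uneImsyoiHZEZnVXiZiHd3d2Vod2U3q6mYiZq7lmZ3VWZmZFeJhlZ3eIh4d3dsyoiKvLupZEVlVnZVZTVndVZneImZiIidqZmbzMyoVEVVVnVEVkNDRoh3d4q7u7zamru8uqqHREREVnVERFMhRoh3d53u7v7bvKq8y5h2REREV3dlQ0UzVVZ3eL7v//69yWeKu6h1NWZmZ4h2VTNEMjR4ibvu3tzLlkV4iZhjNnd3eKqHd0IiESR5q7vbmYm3U0Vnd2ZTR4eKmsyod2UyNFaLzLqYd3d0EUVFUzRTarmszLmZiHdlZ3i7u6mHd3diFGZDISRDjLrLu5Znh3d3eJvJiIdnd3ZRRmZjI0UkvJq4eGVWZ3d3ebuod4dWZmUyZmZlRWUW2oqWZlRnZ3d3iqmHd4dVVVUQ=="/>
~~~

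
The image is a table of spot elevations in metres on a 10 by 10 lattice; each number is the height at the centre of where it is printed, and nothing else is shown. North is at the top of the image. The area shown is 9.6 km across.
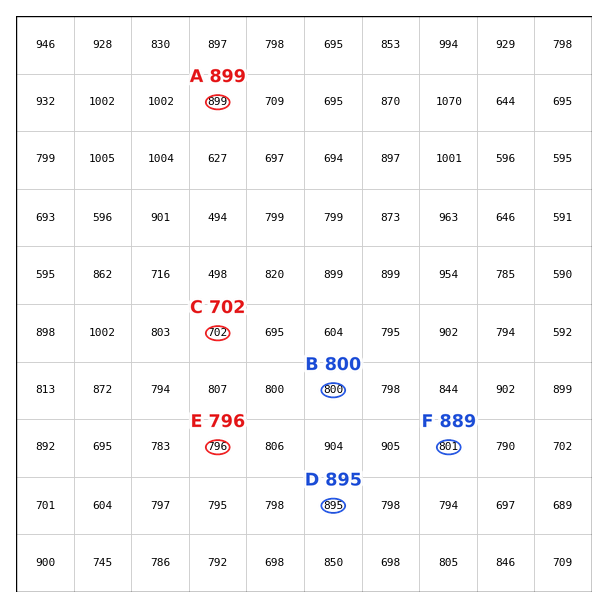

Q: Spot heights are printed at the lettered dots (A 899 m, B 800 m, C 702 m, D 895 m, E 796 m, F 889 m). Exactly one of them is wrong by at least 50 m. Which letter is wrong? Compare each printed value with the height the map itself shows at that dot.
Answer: F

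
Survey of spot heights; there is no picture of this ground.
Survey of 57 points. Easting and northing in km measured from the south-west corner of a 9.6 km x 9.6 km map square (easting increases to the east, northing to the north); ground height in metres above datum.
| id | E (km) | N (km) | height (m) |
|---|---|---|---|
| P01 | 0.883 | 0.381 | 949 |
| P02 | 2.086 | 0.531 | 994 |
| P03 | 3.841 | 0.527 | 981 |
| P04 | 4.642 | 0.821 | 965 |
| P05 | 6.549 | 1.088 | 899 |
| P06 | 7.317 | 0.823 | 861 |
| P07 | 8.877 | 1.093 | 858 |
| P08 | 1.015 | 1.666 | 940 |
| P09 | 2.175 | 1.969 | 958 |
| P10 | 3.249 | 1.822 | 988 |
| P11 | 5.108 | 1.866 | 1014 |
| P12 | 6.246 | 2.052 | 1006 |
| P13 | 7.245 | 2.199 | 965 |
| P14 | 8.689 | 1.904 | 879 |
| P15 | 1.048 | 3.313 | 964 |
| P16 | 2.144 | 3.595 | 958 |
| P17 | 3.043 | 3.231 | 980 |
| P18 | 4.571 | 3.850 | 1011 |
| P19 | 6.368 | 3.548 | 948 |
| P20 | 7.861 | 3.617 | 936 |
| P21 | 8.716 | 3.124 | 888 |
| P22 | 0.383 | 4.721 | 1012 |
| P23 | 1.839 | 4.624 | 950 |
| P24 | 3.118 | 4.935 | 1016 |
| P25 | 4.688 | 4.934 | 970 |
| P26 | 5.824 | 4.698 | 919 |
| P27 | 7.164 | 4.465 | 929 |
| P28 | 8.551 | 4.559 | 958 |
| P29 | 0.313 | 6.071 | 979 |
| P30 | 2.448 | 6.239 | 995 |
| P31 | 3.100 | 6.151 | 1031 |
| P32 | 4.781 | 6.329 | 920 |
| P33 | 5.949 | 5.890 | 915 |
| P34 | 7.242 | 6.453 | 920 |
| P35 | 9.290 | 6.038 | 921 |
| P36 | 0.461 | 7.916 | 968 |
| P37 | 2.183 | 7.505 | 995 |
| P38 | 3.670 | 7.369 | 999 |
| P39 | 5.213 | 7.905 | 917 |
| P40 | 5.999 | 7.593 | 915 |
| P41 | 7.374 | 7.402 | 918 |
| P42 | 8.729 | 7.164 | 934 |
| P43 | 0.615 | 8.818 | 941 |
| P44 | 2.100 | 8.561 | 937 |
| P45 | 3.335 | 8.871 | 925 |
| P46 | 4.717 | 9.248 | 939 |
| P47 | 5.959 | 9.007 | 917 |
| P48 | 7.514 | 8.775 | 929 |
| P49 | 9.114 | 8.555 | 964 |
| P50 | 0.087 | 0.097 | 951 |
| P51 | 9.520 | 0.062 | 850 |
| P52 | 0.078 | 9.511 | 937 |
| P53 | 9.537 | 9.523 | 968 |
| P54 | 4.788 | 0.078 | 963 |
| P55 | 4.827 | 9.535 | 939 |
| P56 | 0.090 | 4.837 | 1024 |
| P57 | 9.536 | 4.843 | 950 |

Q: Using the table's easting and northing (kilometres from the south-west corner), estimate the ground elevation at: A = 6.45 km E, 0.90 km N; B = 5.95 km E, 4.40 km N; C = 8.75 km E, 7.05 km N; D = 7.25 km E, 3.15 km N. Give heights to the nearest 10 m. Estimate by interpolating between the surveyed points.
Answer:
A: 900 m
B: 930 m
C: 940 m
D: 950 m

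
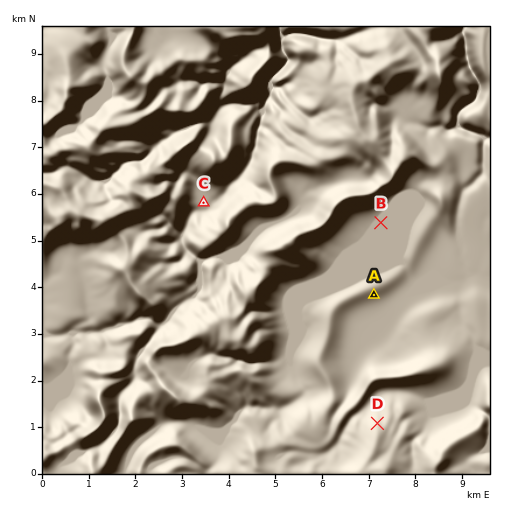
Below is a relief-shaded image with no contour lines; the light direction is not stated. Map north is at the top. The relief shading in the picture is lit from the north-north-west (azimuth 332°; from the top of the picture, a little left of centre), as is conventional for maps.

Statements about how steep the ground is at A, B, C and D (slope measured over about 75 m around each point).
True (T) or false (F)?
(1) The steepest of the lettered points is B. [F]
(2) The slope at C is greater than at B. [T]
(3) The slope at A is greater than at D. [F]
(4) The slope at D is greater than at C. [T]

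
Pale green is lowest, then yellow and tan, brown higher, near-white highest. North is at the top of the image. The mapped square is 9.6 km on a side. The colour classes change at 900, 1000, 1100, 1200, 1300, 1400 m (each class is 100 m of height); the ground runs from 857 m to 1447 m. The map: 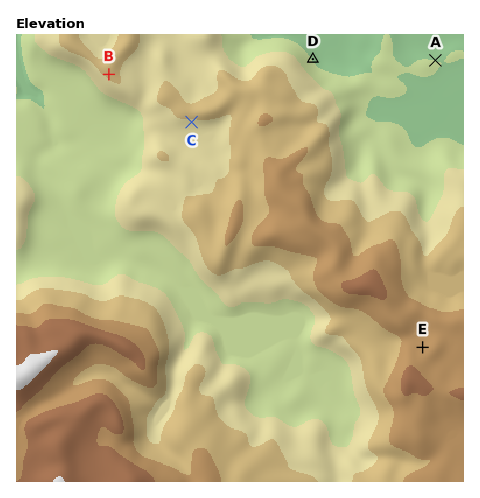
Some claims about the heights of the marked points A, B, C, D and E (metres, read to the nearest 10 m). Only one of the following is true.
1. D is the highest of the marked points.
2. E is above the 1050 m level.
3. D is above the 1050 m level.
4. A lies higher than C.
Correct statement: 2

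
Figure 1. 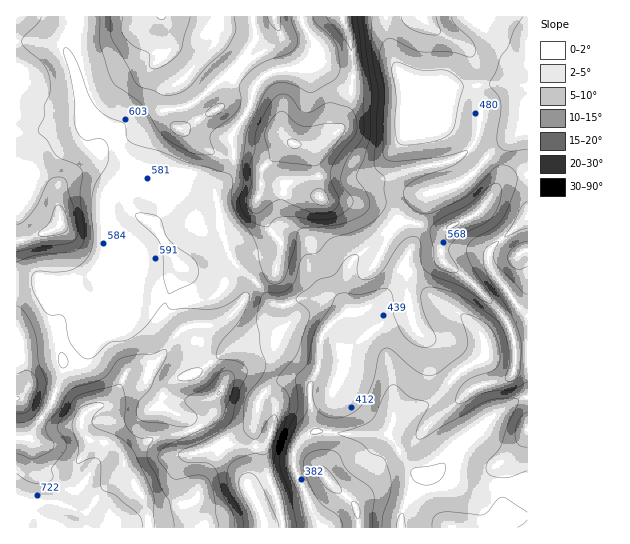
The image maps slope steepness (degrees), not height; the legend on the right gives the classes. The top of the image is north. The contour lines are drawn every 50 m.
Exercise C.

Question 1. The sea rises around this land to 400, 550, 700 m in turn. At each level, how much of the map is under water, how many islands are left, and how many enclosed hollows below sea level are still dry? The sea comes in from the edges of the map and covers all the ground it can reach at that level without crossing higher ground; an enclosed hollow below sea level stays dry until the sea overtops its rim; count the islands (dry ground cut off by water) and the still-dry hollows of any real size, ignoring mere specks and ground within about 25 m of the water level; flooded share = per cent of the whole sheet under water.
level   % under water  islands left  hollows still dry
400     12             0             0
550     41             1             0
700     86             1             0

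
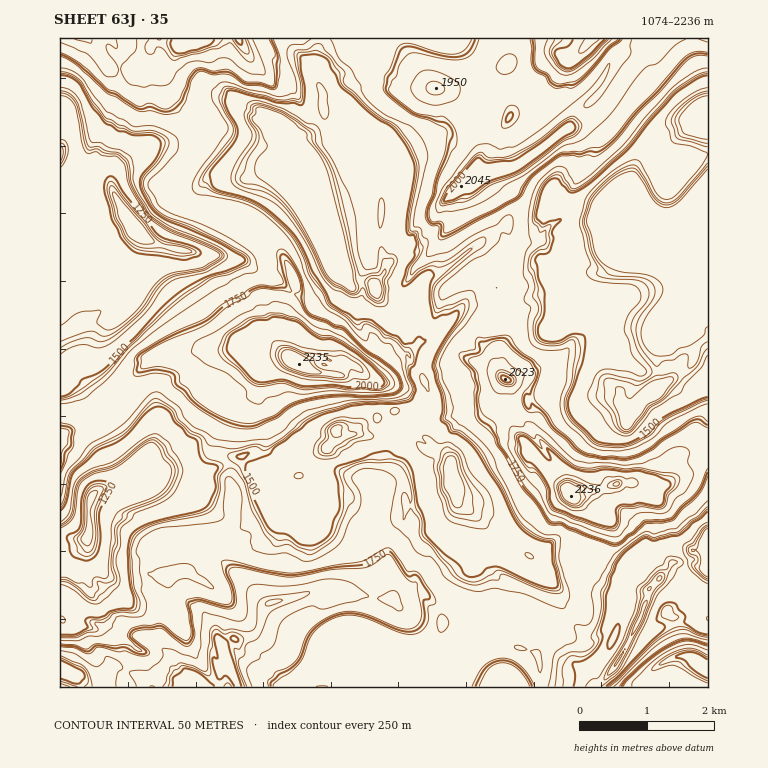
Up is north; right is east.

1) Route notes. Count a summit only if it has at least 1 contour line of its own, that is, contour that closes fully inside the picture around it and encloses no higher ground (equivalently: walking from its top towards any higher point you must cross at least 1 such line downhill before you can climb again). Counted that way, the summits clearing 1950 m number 7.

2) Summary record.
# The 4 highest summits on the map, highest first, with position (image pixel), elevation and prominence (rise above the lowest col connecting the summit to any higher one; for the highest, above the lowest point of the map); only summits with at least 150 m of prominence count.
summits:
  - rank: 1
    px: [571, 496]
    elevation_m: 2236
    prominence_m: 1162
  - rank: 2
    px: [299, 364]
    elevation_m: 2235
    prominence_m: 591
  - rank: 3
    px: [461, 186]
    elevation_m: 2045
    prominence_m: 393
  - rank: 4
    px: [505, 379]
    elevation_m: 2023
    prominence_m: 180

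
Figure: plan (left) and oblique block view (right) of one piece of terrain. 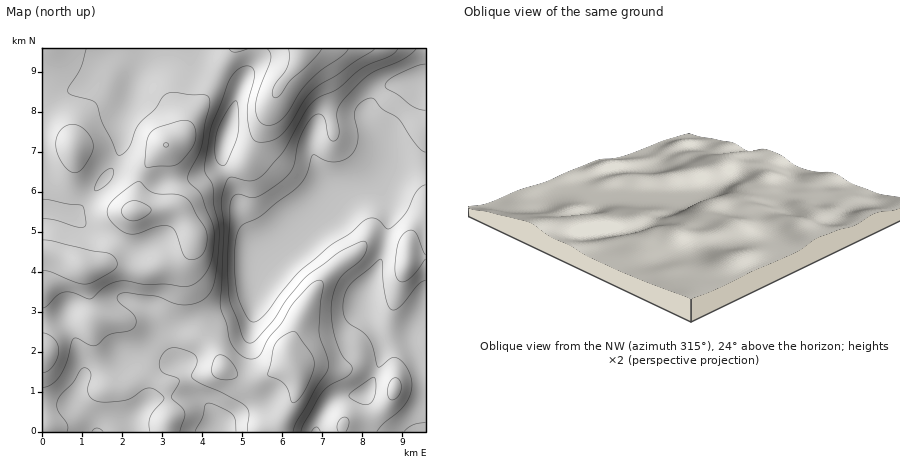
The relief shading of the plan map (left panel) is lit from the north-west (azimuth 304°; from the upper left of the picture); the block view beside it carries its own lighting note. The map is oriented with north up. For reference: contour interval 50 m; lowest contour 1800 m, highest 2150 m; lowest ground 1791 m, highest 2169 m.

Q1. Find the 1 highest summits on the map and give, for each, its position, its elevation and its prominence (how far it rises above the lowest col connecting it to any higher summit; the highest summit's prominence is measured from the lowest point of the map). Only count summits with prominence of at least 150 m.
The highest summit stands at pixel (134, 210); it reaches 2169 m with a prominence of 378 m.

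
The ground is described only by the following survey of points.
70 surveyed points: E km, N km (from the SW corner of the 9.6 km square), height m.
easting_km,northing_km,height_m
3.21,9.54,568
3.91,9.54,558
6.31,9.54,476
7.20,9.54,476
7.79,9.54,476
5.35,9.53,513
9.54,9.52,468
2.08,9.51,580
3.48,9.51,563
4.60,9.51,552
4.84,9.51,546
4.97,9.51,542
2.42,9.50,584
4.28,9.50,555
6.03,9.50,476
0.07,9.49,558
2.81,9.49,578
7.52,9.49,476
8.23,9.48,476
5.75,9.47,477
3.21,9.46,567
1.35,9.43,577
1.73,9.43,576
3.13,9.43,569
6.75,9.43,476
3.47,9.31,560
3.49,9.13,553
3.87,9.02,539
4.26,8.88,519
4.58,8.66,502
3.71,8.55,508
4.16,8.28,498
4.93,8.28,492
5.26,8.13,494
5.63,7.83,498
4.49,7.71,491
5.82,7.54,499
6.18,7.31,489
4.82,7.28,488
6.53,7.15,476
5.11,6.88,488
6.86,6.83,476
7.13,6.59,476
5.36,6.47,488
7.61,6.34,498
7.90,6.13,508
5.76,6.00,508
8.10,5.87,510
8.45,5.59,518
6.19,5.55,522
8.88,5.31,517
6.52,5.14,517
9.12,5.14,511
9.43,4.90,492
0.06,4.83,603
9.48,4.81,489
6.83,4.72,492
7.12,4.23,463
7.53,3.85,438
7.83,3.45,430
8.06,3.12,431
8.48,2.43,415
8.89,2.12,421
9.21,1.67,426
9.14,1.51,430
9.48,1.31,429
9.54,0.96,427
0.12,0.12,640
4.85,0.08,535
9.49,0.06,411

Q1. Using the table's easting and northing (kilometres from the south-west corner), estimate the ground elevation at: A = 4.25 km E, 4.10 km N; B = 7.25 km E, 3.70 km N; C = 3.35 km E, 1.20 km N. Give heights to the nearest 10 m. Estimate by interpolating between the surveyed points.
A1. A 530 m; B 450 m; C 520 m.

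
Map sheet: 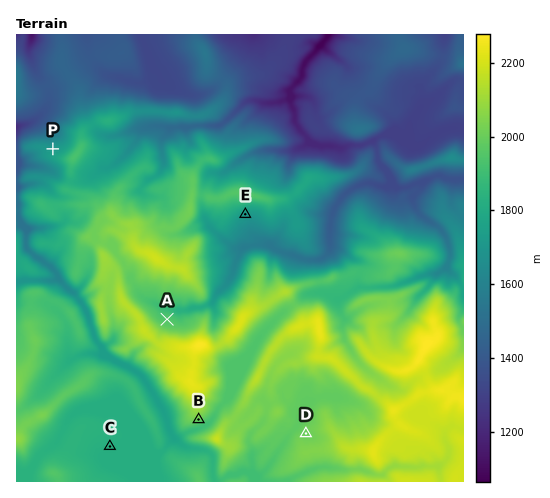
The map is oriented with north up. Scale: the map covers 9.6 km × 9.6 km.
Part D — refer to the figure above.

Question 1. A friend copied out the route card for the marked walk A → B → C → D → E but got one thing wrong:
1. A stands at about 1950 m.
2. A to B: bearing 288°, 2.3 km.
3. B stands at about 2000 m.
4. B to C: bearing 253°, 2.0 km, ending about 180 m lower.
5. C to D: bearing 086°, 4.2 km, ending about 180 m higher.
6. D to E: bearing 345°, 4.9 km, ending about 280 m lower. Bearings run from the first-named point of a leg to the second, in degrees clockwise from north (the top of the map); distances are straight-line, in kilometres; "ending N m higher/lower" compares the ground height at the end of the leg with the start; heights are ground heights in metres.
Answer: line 2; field bearing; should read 163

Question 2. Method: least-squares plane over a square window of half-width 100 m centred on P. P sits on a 18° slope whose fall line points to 347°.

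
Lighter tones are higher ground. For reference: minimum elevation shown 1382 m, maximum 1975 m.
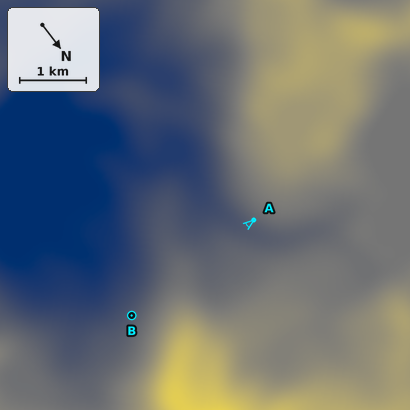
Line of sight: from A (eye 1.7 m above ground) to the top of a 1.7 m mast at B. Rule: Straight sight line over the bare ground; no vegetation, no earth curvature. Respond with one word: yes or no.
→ no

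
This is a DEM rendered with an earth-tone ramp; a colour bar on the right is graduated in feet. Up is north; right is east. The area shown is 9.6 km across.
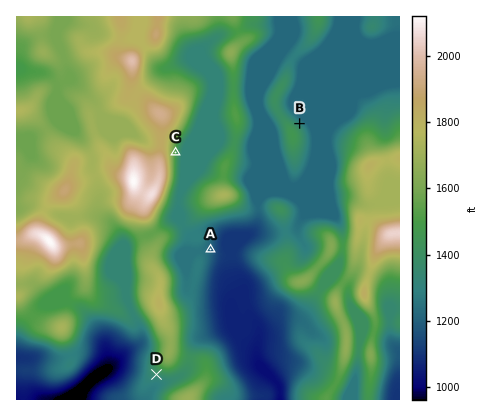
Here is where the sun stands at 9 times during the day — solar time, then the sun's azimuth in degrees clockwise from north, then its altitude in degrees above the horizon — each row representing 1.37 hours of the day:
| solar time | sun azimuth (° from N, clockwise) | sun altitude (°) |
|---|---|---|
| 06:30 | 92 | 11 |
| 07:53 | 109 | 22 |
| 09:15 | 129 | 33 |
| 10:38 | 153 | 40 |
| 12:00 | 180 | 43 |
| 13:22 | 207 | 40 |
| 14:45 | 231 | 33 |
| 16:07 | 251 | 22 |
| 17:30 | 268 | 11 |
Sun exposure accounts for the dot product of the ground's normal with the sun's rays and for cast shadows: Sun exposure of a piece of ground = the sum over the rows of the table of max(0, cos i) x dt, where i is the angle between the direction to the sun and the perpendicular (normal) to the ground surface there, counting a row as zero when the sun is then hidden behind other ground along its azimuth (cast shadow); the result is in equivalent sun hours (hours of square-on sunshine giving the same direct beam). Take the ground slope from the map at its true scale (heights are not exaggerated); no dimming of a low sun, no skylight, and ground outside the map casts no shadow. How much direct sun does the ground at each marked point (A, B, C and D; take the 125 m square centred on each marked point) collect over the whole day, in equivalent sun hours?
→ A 5.7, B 4.8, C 5.7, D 6.3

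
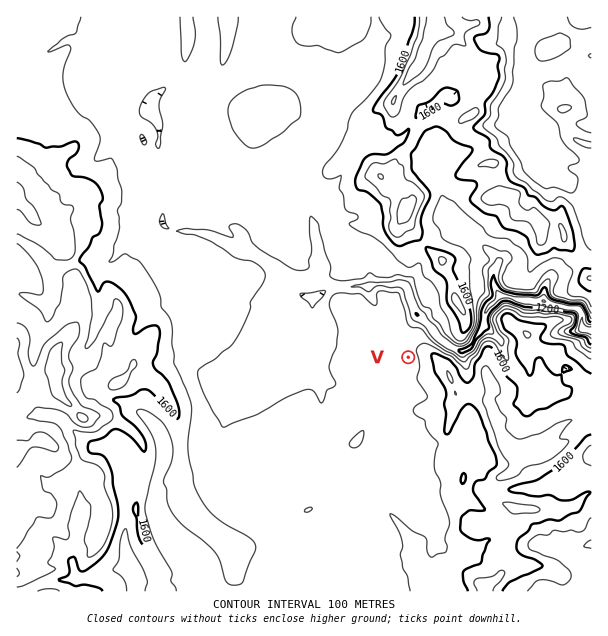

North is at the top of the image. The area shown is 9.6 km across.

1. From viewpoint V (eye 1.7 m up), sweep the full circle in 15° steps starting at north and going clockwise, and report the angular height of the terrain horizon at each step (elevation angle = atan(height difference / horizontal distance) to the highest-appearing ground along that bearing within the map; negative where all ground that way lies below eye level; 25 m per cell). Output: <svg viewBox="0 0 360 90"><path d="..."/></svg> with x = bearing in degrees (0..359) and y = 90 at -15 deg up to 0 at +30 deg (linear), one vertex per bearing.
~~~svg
<svg viewBox="0 0 360 90"><path d="M0 43l15 5 15 0 15-10 15 4 15-10 15-8 15-3 15 9 15 9 15 9 15 7 15 4 15 1 15-1 15 0 15-5 15-2 15-1 15 5 15 2 15 1 15-1 15-5"/></svg>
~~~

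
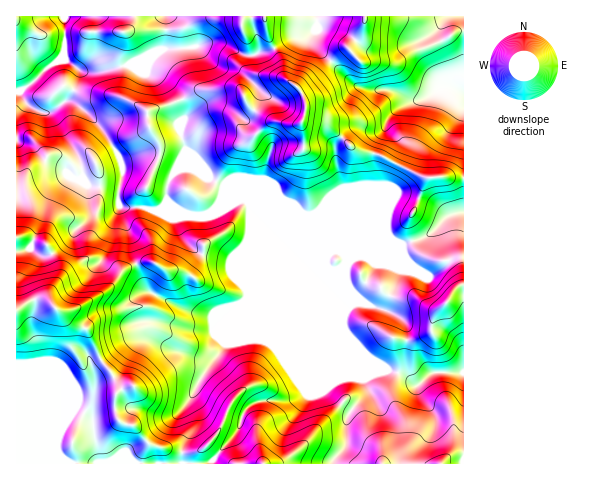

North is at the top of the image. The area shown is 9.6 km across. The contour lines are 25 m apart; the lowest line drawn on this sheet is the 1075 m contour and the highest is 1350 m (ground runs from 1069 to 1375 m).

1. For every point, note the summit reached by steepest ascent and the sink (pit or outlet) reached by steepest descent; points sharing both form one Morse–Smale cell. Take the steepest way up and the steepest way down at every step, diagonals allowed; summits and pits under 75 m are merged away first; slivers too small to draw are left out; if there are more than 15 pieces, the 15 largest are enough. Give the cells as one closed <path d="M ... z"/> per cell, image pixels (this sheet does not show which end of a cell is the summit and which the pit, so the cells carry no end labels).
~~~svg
<path d="M165 16l-149 1 0 220 9-1 20 8 6 7 7 16 0 12-7 11-1 10 2 5 18 17 14 6 4 4 13 29 9 10 9 15-4 11 0 15 3 7 5 4 10 3 19 19 27 7 15 0 15-8 25 20 207 0 11-9 11-1 1-80-29-2-7 3-9 10-3 0-11-10-16-4-20-13-26-30-19-44-72-73-7-11-9 0-22 11 9-15 1-10-29-16-10-2-10 3-4 5-4 12 0 14-7 8-7 1-9-4-21 0-4-3 3-39-4-12-18-27-23-21-11-4 10-14 4-17 4 2 14 0 33-7 33-15 3-10 0-22z"/><path d="M264 16l-98 0 1 24-3 10-33 15-33 7-19-2-3 17-10 14 11 4 23 21 18 27 4 12 0 14-3 10 0 15 1 2 24 1 9 4 7-1 7-8 0-14 4-12 4-5 12-3 8 2 29 16-1 10-7 12 27-9 7 5 27 0 28 12 15-4 79 33 27-9 21-19 17-6-1-33-40-1-42-22-26-6-30-26-21-3 1-18-2-7-6-8-9-6-5-6-1-12-13-24z"/><path d="M447 16l-182 0-1 5 5 18 12 21 3 17 13 9 6 9 2 7-1 18 21 3 30 26 26 6 42 22 40 1 1-84-9-9-3-18-14-34z"/><path d="M277 204l-27 0-1 2 9 12 1-1 78 32 7 6 1 8-9 7-9-1-30-12 27 27 19 44 26 30 20 13 16 4 11 10 3 0 9-10 7-3 29 0-1-160-16 5-21 19-27 9-74-32-7-1-7 4-6 0z"/><path d="M25 236l-9 2 0 225 216 1-23-20-15 8-15 0-27-7-19-19-10-3-5-4-3-7 0-15 4-11-9-15-9-10-13-29-4-4-14-6-18-17-2-5 1-10 7-11 0-12-7-16-4-6z"/><path d="M463 16l-15 0-10 15 14 36 3 18 8 8z"/><path d="M463 454l-11 1-10 8 21 1z"/>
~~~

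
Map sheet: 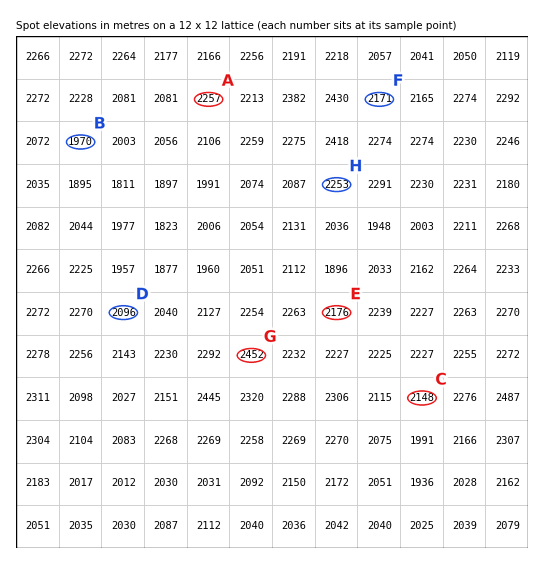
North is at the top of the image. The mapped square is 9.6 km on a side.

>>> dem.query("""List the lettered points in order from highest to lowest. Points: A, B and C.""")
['A', 'C', 'B']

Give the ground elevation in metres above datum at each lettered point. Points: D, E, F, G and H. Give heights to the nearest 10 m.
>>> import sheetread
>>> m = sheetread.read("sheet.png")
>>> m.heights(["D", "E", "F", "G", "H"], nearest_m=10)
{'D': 2100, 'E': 2180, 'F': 2170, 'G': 2450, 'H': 2250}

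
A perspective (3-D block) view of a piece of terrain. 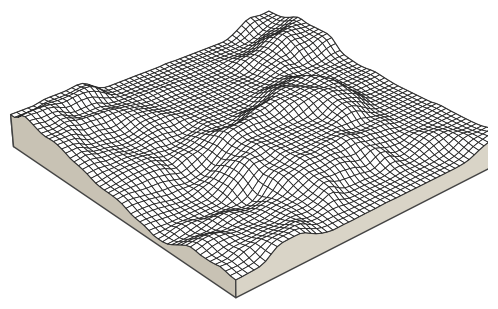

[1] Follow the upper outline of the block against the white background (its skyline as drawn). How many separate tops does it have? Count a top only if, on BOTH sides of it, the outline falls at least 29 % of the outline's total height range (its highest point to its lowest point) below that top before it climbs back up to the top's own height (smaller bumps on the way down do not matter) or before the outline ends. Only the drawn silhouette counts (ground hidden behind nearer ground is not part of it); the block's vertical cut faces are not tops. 1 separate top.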